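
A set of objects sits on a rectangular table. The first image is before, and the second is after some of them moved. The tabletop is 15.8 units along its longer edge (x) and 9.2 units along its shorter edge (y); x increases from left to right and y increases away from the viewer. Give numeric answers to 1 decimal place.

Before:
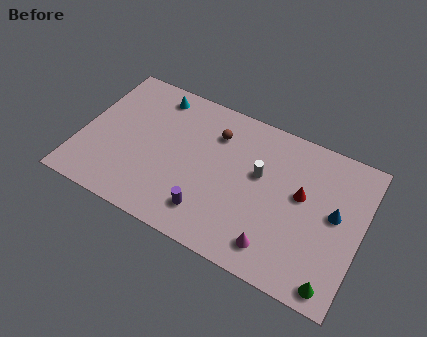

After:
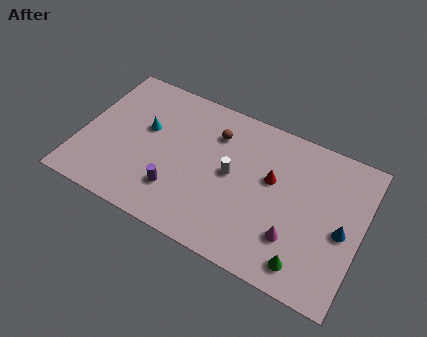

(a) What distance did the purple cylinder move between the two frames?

2.0

The purple cylinder moved from about (7.6, 1.9) to (5.7, 2.4), a distance of √(1.9² + 0.5²) ≈ 2.0.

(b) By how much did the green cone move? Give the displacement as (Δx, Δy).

(-1.6, 0.4)

The green cone started near (14.7, 1.0) and ended near (13.1, 1.4).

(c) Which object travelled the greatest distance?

the cyan cone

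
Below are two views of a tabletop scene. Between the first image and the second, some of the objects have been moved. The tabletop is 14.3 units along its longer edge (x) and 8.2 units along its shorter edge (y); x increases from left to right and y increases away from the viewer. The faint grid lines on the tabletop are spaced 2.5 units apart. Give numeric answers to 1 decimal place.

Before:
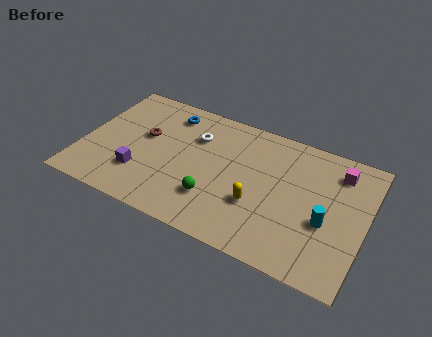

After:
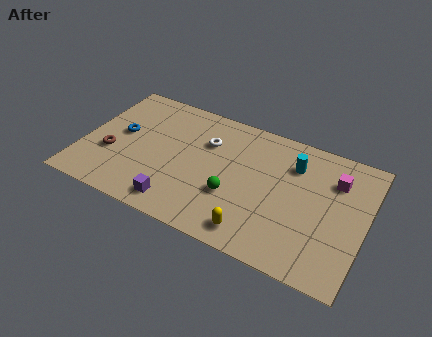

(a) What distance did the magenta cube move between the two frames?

0.6

The magenta cube moved from about (12.7, 6.6) to (12.6, 6.0), a distance of √(0.1² + 0.6²) ≈ 0.6.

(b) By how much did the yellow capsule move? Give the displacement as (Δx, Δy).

(0.1, -1.7)

From the two frames, the yellow capsule sits at roughly (9.0, 2.9) before and (9.1, 1.2) after.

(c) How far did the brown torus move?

2.3

The brown torus was near (3.0, 4.8) before and (1.5, 3.0) after, so it travelled √(1.5² + 1.8²) ≈ 2.3 units.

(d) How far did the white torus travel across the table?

0.6

The white torus was near (5.5, 5.8) before and (6.1, 5.7) after, so it travelled √(0.6² + 0.1²) ≈ 0.6 units.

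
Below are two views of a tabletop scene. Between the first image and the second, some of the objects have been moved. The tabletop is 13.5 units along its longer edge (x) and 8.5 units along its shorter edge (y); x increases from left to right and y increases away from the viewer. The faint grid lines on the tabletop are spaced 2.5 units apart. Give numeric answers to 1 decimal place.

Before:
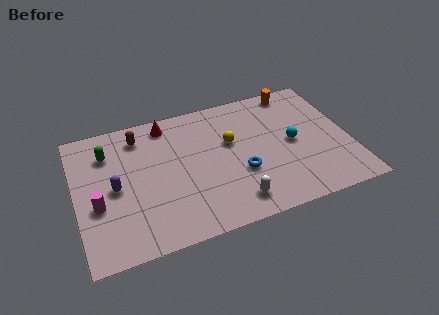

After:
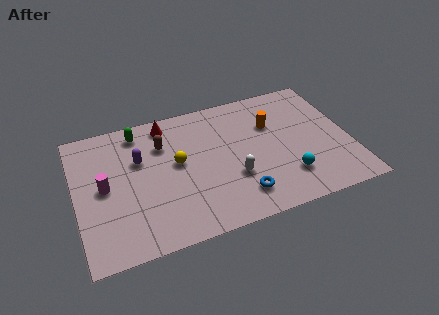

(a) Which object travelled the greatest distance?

the yellow sphere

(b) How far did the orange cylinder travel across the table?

2.4

From (11.2, 7.6) to (9.8, 5.7), the orange cylinder covered √(1.4² + 1.9²) ≈ 2.4 units.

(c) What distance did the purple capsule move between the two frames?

1.9

The purple capsule moved from about (1.9, 4.1) to (3.2, 5.5), a distance of √(1.3² + 1.4²) ≈ 1.9.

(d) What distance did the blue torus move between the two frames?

1.4

From (8.0, 3.1) to (7.8, 1.7), the blue torus covered √(0.2² + 1.4²) ≈ 1.4 units.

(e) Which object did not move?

the red cone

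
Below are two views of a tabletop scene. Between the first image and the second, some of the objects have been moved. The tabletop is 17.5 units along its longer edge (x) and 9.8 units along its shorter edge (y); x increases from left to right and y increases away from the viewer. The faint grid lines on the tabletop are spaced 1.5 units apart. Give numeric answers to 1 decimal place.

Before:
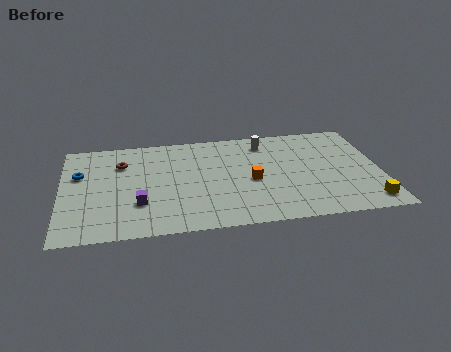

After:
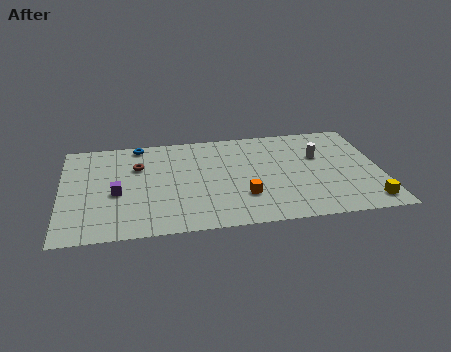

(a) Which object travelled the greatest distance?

the blue torus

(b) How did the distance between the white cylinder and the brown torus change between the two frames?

+1.9

Before: roughly 8.1 units apart; after: 10.0. That's 1.9 units further apart.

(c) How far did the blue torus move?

4.2

The blue torus moved from about (1.0, 6.3) to (4.3, 8.9), a distance of √(3.3² + 2.6²) ≈ 4.2.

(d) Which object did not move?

the yellow cube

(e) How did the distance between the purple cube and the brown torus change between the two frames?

-1.4

The distance was about 4.2 in the first image and 2.8 in the second, so they moved 1.4 units closer together.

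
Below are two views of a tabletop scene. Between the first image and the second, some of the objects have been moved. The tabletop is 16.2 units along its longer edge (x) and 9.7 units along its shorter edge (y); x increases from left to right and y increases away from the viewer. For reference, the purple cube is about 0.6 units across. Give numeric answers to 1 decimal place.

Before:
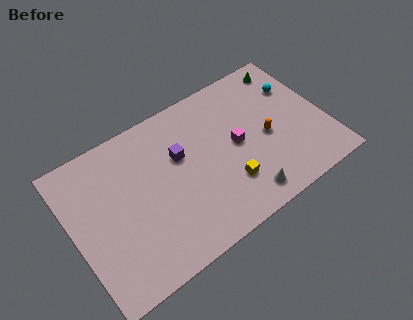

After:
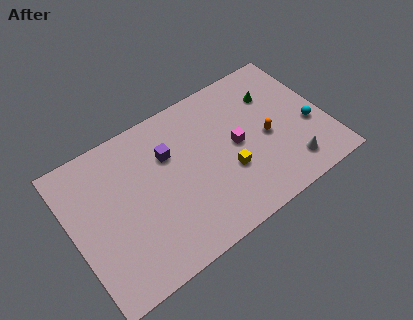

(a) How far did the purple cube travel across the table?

0.8

The purple cube moved from about (7.0, 6.1) to (6.4, 6.6), a distance of √(0.6² + 0.5²) ≈ 0.8.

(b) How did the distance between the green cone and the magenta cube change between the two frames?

-1.9

They were about 5.4 units apart before and 3.5 after — 1.9 units closer together.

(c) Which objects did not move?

the orange capsule and the magenta cube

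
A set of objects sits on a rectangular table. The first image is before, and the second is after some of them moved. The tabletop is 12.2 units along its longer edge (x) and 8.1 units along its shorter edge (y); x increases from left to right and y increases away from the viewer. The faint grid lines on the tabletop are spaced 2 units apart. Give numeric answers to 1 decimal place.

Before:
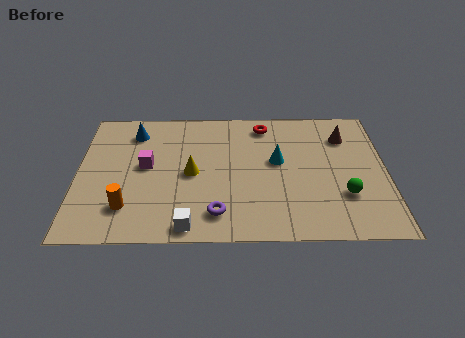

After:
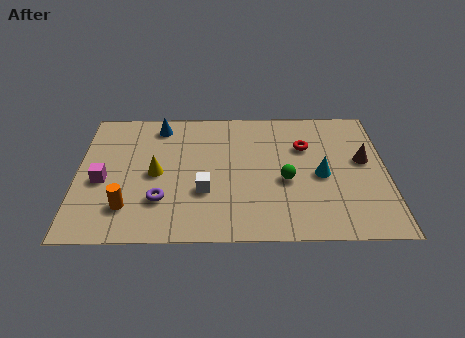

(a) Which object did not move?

the orange cylinder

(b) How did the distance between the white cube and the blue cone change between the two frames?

-1.6

Before: roughly 6.1 units apart; after: 4.5. That's 1.6 units closer together.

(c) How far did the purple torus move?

2.3

The purple torus moved from about (5.5, 1.5) to (3.3, 2.3), a distance of √(2.2² + 0.8²) ≈ 2.3.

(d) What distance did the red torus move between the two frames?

2.1

From (7.4, 6.9) to (9.0, 5.5), the red torus covered √(1.6² + 1.4²) ≈ 2.1 units.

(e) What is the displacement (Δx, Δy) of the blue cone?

(1.0, 0.4)

The blue cone was at about (2.2, 6.5) and moved to about (3.2, 6.9).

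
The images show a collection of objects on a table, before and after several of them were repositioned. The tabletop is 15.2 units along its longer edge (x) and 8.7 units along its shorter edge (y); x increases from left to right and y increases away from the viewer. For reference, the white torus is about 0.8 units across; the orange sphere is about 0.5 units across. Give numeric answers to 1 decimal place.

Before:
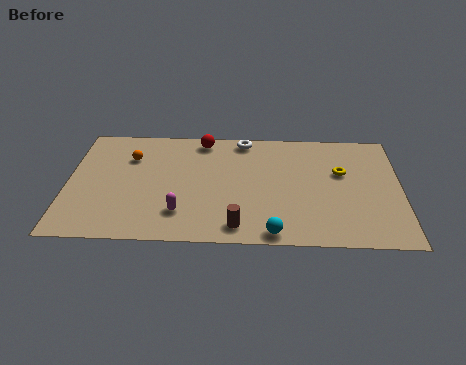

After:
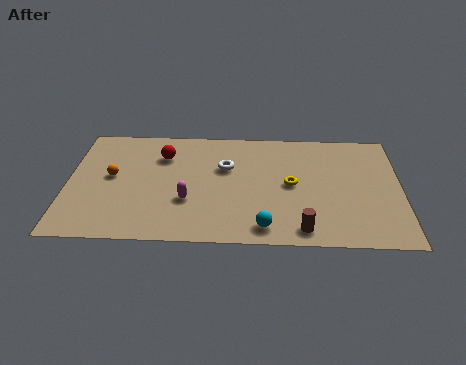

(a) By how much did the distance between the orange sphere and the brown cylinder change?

+2.3

They were about 7.1 units apart before and 9.4 after — 2.3 units further apart.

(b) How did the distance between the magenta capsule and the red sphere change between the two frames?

-2.1

They were about 5.7 units apart before and 3.6 after — 2.1 units closer together.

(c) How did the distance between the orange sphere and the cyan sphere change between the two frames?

-0.7

They were about 8.5 units apart before and 7.8 after — 0.7 units closer together.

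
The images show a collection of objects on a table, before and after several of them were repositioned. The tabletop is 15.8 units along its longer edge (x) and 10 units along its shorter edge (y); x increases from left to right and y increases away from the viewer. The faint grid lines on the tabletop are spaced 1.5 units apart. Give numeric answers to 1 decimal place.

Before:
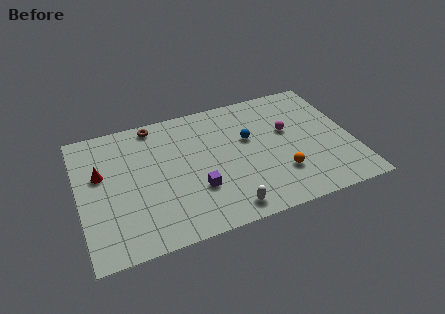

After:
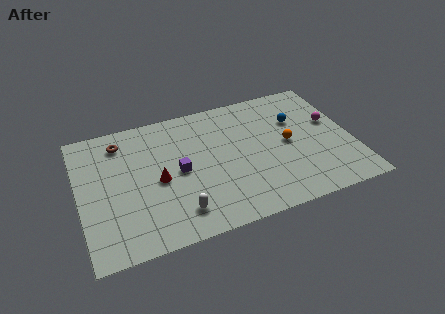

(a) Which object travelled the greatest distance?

the red cone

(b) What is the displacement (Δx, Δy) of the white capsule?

(-2.7, 0.7)

The white capsule started near (8.1, 1.2) and ended near (5.4, 1.9).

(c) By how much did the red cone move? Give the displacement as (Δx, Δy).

(3.2, -1.5)

From the two frames, the red cone sits at roughly (1.3, 6.1) before and (4.5, 4.6) after.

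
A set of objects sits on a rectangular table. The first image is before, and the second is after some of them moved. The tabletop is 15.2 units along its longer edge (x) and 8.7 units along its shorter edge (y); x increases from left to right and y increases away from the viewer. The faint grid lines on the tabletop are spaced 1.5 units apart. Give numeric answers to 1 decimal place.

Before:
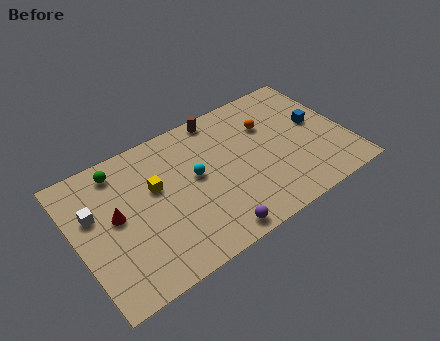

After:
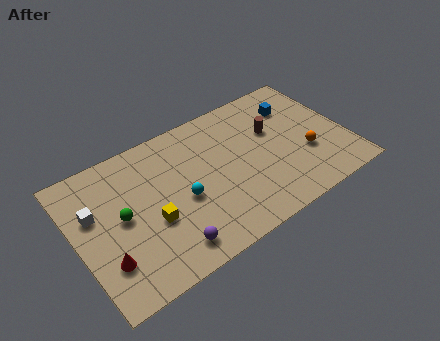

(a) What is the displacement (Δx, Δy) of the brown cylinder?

(2.7, -2.4)

The brown cylinder started near (8.6, 7.9) and ended near (11.3, 5.5).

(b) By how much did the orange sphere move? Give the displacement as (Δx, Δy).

(1.7, -2.9)

From the two frames, the orange sphere sits at roughly (11.1, 6.0) before and (12.8, 3.1) after.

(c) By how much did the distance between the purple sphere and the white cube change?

-2.1

Before: roughly 7.5 units apart; after: 5.4. That's 2.1 units closer together.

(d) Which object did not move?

the white cube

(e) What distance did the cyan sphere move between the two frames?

1.3

The cyan sphere was near (6.7, 4.8) before and (5.8, 3.8) after, so it travelled √(0.9² + 1.0²) ≈ 1.3 units.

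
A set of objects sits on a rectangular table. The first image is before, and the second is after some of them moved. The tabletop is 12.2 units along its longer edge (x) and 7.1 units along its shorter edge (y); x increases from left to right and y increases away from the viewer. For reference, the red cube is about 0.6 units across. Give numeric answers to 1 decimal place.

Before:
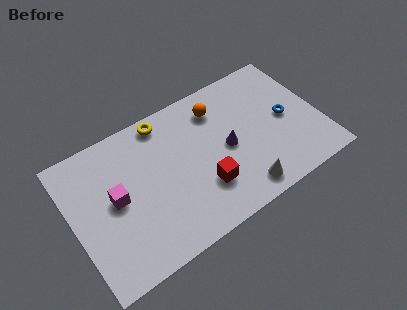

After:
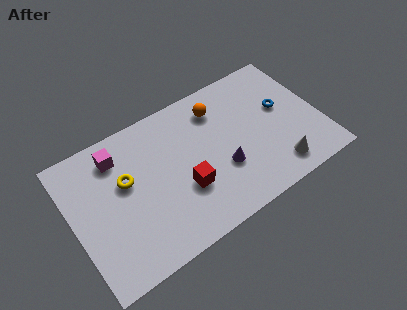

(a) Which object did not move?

the orange sphere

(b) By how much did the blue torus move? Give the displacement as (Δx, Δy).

(-0.1, 0.6)

The blue torus started near (10.6, 3.5) and ended near (10.5, 4.1).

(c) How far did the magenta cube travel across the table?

2.0

From (2.1, 3.7) to (2.5, 5.7), the magenta cube covered √(0.4² + 2.0²) ≈ 2.0 units.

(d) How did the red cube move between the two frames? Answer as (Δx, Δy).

(-0.9, 0.4)

The red cube was at about (6.2, 2.1) and moved to about (5.3, 2.5).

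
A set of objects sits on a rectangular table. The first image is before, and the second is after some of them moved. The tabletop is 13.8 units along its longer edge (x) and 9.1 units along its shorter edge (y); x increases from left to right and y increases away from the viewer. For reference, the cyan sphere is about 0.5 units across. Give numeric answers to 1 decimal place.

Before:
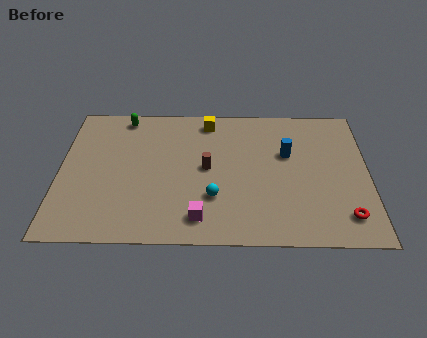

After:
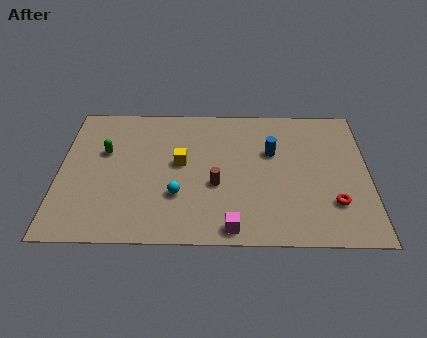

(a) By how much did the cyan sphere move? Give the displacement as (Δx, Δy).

(-1.6, 0.1)

From the two frames, the cyan sphere sits at roughly (6.9, 2.8) before and (5.3, 2.9) after.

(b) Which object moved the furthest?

the yellow cube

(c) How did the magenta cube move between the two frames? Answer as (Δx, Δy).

(1.4, -0.6)

The magenta cube started near (6.3, 1.5) and ended near (7.7, 0.9).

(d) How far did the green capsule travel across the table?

2.5

The green capsule was near (2.8, 8.1) before and (2.0, 5.7) after, so it travelled √(0.8² + 2.4²) ≈ 2.5 units.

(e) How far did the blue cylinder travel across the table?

0.7

The blue cylinder was near (10.2, 5.7) before and (9.5, 5.8) after, so it travelled √(0.7² + 0.1²) ≈ 0.7 units.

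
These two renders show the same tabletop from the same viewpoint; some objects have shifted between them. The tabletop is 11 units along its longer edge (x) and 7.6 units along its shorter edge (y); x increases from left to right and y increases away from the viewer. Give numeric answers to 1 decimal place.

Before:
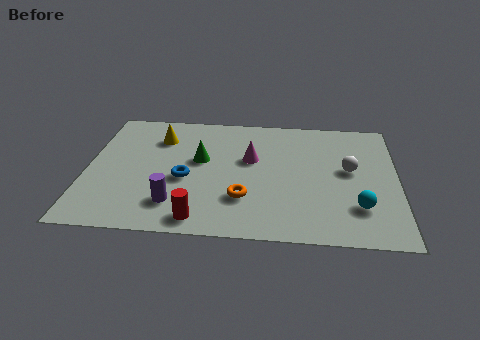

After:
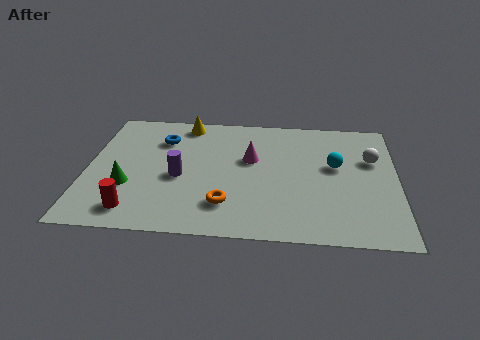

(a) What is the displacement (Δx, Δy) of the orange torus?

(-0.6, -0.4)

The orange torus was at about (5.6, 2.2) and moved to about (5.0, 1.8).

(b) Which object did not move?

the magenta cone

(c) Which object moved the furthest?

the green cone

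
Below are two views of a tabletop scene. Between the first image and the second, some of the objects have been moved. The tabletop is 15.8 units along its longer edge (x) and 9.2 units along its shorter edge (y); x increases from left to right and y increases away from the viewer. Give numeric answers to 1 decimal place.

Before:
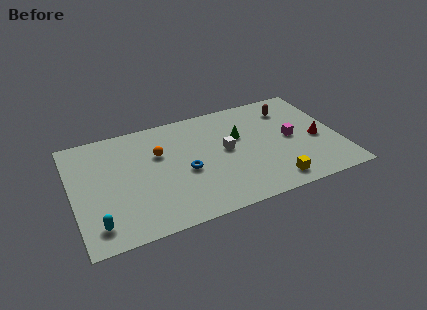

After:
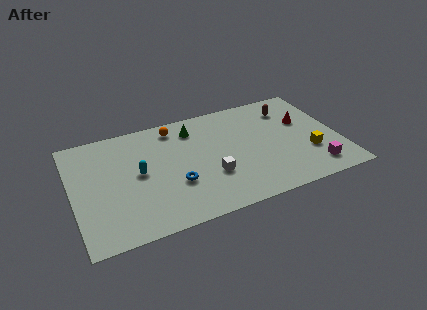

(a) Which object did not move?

the brown capsule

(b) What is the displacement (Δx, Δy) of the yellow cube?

(2.4, 1.7)

The yellow cube was at about (11.5, 1.3) and moved to about (13.9, 3.0).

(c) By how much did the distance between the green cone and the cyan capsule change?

-5.4

They were about 9.8 units apart before and 4.4 after — 5.4 units closer together.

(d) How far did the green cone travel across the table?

3.1

The green cone moved from about (10.0, 5.8) to (7.4, 7.4), a distance of √(2.6² + 1.6²) ≈ 3.1.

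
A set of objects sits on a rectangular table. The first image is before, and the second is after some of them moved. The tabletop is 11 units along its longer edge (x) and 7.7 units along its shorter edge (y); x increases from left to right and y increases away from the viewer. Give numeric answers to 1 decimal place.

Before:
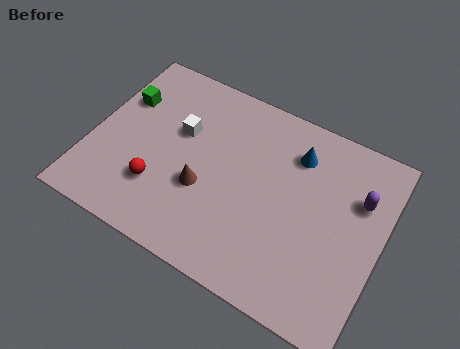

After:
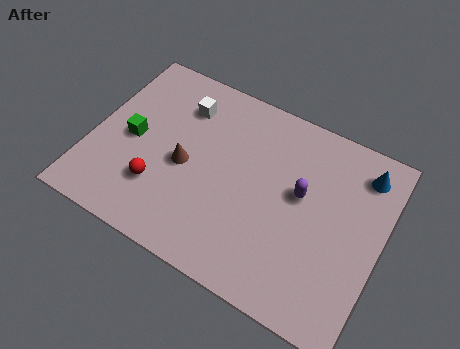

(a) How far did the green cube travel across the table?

1.6

From (0.9, 5.2) to (1.5, 3.7), the green cube covered √(0.6² + 1.5²) ≈ 1.6 units.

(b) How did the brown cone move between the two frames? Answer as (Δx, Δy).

(-0.8, 0.6)

The brown cone started near (4.4, 2.9) and ended near (3.6, 3.5).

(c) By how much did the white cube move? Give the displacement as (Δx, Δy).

(-0.1, 1.1)

The white cube was at about (3.2, 4.8) and moved to about (3.1, 5.9).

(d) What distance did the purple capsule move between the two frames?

2.2

The purple capsule was near (10.0, 5.2) before and (7.9, 4.4) after, so it travelled √(2.1² + 0.8²) ≈ 2.2 units.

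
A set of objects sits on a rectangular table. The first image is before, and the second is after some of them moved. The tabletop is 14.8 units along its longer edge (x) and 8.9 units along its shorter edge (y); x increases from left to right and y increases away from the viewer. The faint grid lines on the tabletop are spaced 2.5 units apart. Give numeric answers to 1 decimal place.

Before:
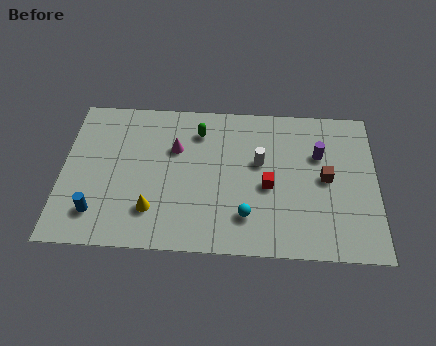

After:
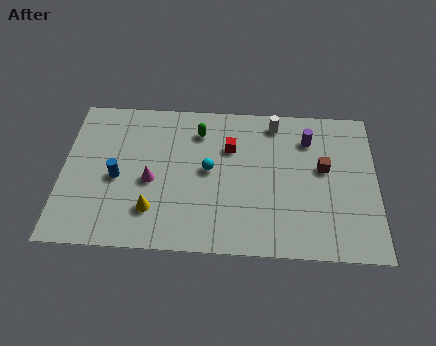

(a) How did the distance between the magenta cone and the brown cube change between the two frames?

+1.0

The distance was about 7.2 in the first image and 8.2 in the second, so they moved 1.0 units further apart.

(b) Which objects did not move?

the yellow cone and the green capsule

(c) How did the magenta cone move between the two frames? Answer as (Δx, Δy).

(-1.1, -2.0)

The magenta cone was at about (5.3, 5.9) and moved to about (4.2, 3.9).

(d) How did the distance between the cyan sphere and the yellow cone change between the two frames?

-0.8

The distance was about 4.4 in the first image and 3.6 in the second, so they moved 0.8 units closer together.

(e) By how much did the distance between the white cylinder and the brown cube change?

+0.3

Before: roughly 3.2 units apart; after: 3.5. That's 0.3 units further apart.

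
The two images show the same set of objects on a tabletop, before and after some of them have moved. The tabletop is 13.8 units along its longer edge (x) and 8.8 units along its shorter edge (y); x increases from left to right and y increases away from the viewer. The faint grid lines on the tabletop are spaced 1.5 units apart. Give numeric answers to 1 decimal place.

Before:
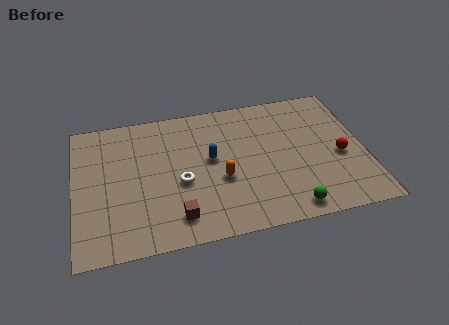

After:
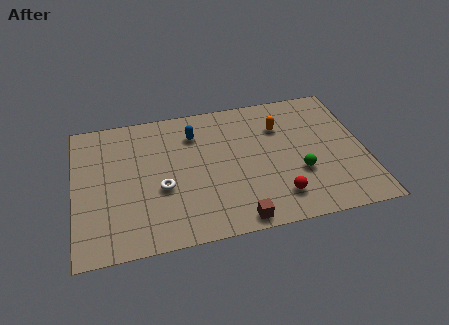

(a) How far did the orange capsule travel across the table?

4.1

From (6.9, 3.5) to (9.9, 6.3), the orange capsule covered √(3.0² + 2.8²) ≈ 4.1 units.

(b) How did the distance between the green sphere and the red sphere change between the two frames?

-2.1

The distance was about 3.8 in the first image and 1.7 in the second, so they moved 2.1 units closer together.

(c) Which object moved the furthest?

the orange capsule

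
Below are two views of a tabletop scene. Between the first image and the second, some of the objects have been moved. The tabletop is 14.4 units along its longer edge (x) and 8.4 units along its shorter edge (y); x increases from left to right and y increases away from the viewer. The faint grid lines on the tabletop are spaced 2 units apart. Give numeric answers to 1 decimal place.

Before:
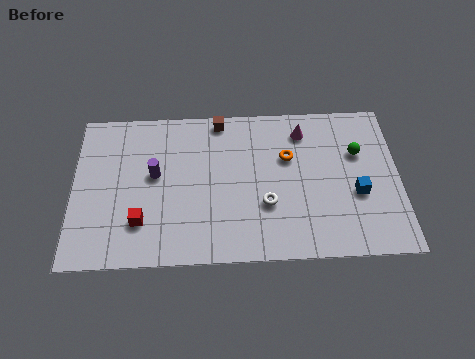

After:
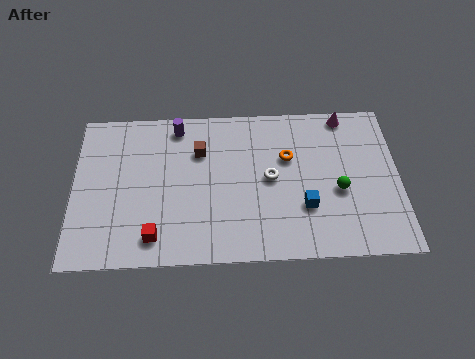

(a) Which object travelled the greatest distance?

the purple cylinder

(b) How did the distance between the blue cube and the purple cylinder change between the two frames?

-1.8

Before: roughly 9.0 units apart; after: 7.2. That's 1.8 units closer together.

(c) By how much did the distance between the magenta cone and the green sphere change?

+1.4

They were about 2.7 units apart before and 4.1 after — 1.4 units further apart.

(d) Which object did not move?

the orange torus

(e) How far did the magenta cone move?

2.1

The magenta cone was near (10.2, 6.8) before and (12.1, 7.6) after, so it travelled √(1.9² + 0.8²) ≈ 2.1 units.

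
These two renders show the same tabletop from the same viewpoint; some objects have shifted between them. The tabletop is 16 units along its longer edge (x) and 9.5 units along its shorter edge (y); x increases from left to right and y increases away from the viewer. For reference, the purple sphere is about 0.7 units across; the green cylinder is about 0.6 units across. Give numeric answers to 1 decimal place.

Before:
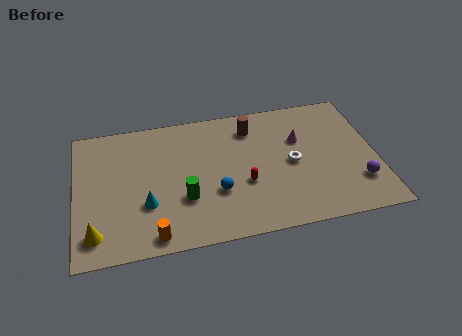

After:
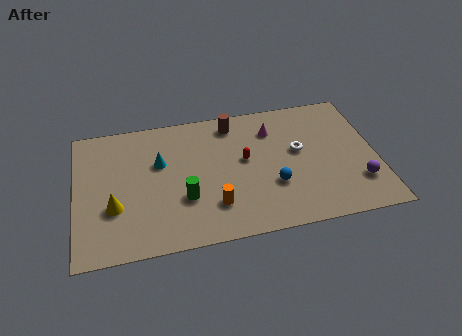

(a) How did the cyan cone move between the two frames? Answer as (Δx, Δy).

(0.8, 2.8)

From the two frames, the cyan cone sits at roughly (3.7, 3.2) before and (4.5, 6.0) after.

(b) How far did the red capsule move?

1.7

From (8.9, 3.6) to (9.0, 5.3), the red capsule covered √(0.1² + 1.7²) ≈ 1.7 units.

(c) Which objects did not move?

the green cylinder and the purple sphere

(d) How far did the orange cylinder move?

3.5

The orange cylinder moved from about (4.0, 1.0) to (7.2, 2.4), a distance of √(3.2² + 1.4²) ≈ 3.5.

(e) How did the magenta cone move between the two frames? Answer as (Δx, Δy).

(-1.4, 1.0)

From the two frames, the magenta cone sits at roughly (12.0, 6.2) before and (10.6, 7.2) after.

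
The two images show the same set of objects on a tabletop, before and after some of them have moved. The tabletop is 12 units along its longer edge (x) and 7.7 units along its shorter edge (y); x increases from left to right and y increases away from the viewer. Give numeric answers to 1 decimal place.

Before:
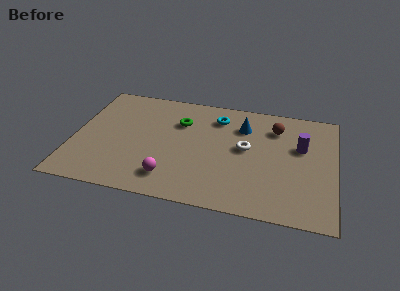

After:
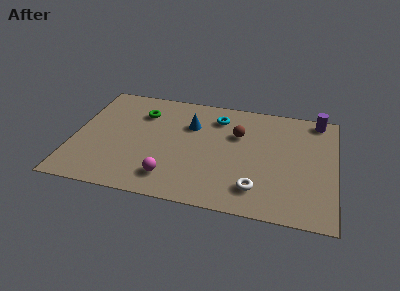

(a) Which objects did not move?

the cyan torus and the magenta sphere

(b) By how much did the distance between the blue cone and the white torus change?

+3.4

The distance was about 1.5 in the first image and 4.9 in the second, so they moved 3.4 units further apart.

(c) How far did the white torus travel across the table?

2.7

From (7.9, 4.2) to (8.5, 1.6), the white torus covered √(0.6² + 2.6²) ≈ 2.7 units.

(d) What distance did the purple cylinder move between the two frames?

2.2

From (10.4, 4.8) to (11.1, 6.9), the purple cylinder covered √(0.7² + 2.1²) ≈ 2.2 units.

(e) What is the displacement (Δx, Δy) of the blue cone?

(-2.4, -0.4)

The blue cone was at about (7.7, 5.7) and moved to about (5.3, 5.3).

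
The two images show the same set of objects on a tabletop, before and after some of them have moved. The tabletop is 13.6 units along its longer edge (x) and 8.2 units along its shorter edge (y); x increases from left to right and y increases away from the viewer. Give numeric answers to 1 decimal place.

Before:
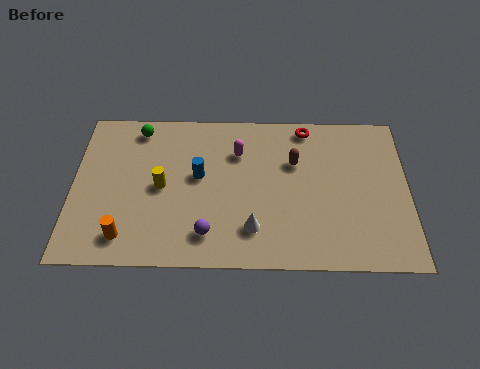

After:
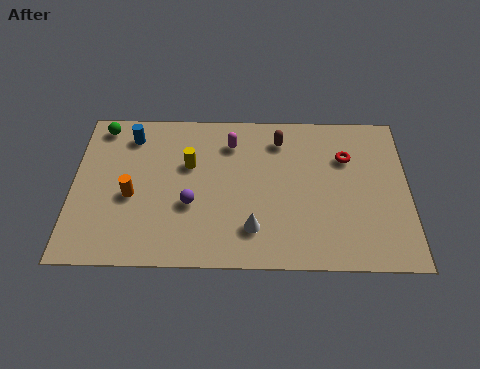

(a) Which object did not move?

the white cone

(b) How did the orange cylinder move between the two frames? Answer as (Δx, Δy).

(0.2, 2.1)

The orange cylinder started near (2.2, 1.4) and ended near (2.4, 3.5).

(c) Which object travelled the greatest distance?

the blue cylinder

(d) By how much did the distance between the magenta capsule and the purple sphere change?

-0.8

The distance was about 4.5 in the first image and 3.7 in the second, so they moved 0.8 units closer together.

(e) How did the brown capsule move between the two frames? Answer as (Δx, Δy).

(-0.6, 1.2)

From the two frames, the brown capsule sits at roughly (9.0, 5.4) before and (8.4, 6.6) after.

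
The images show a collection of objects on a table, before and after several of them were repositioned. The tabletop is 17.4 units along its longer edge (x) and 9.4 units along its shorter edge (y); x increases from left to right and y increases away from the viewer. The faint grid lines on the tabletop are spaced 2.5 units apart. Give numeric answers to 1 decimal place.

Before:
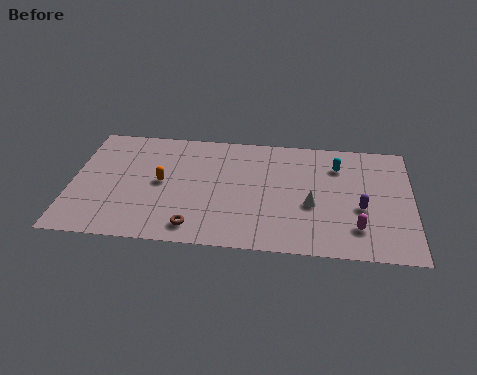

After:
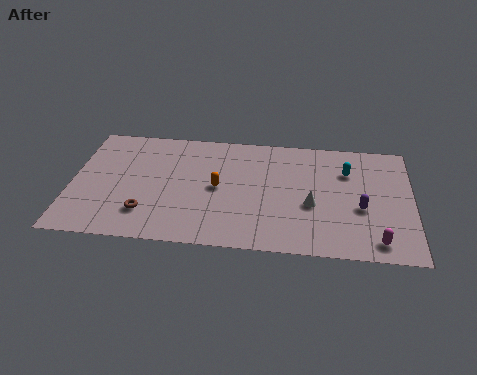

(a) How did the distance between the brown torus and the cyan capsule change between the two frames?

+1.9

The distance was about 9.2 in the first image and 11.1 in the second, so they moved 1.9 units further apart.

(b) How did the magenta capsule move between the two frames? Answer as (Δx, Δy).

(1.0, -0.9)

The magenta capsule was at about (14.6, 2.2) and moved to about (15.6, 1.3).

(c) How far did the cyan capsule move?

0.6

The cyan capsule moved from about (13.6, 7.1) to (14.1, 6.7), a distance of √(0.5² + 0.4²) ≈ 0.6.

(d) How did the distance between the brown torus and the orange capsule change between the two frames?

+0.5

Before: roughly 3.8 units apart; after: 4.3. That's 0.5 units further apart.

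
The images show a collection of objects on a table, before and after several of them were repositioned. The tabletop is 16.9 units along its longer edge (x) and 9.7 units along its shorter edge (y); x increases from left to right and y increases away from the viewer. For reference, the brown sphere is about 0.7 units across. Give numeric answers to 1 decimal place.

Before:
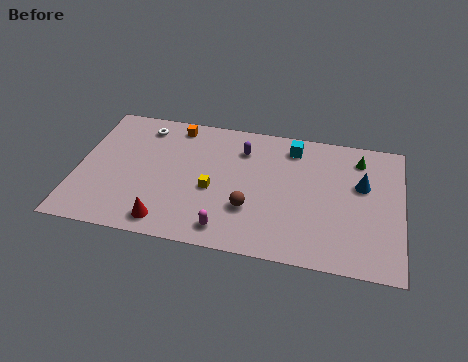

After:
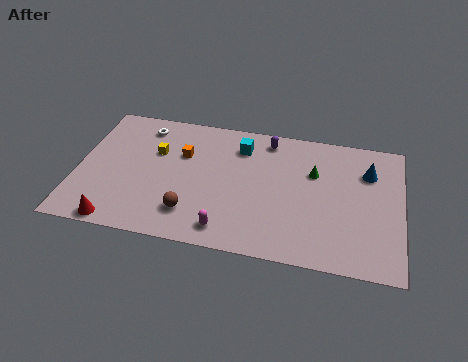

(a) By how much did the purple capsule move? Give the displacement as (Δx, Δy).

(1.3, 1.0)

The purple capsule started near (8.5, 7.4) and ended near (9.8, 8.4).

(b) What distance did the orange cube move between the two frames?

2.2

The orange cube was near (4.9, 8.5) before and (5.4, 6.4) after, so it travelled √(0.5² + 2.1²) ≈ 2.2 units.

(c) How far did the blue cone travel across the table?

1.0

The blue cone was near (14.8, 6.0) before and (15.1, 7.0) after, so it travelled √(0.3² + 1.0²) ≈ 1.0 units.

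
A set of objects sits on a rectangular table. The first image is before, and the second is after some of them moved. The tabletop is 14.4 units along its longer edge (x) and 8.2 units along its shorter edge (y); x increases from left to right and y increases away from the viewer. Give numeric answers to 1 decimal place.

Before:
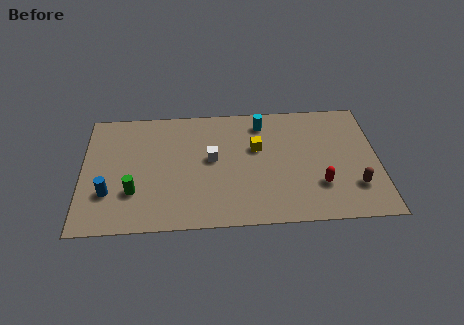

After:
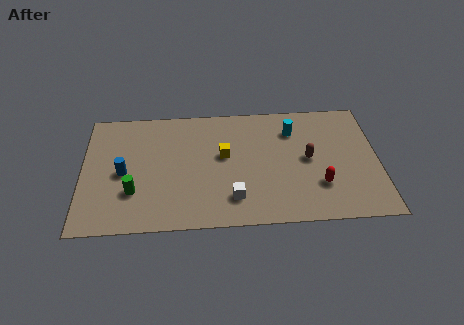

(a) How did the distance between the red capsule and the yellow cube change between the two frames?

+1.1

Before: roughly 4.0 units apart; after: 5.1. That's 1.1 units further apart.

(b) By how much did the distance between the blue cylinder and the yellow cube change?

-2.7

They were about 7.7 units apart before and 5.0 after — 2.7 units closer together.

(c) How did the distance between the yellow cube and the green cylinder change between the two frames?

-1.6

The distance was about 6.5 in the first image and 4.9 in the second, so they moved 1.6 units closer together.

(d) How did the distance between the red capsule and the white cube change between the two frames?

-1.4

They were about 5.6 units apart before and 4.2 after — 1.4 units closer together.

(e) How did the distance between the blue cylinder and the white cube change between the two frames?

+0.3

The distance was about 5.4 in the first image and 5.7 in the second, so they moved 0.3 units further apart.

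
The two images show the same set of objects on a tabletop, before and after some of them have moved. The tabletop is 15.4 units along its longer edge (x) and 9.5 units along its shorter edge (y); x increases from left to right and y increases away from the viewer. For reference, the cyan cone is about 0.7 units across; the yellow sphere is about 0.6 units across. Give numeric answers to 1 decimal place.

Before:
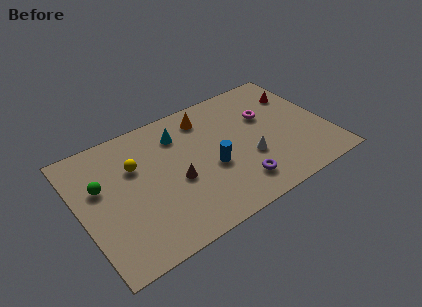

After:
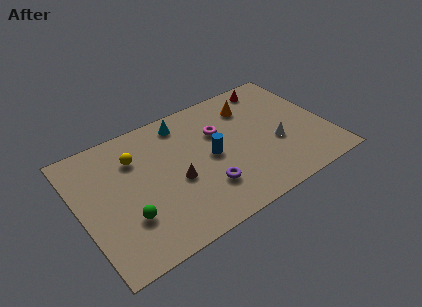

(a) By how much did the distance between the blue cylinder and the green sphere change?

-1.1

The distance was about 6.9 in the first image and 5.8 in the second, so they moved 1.1 units closer together.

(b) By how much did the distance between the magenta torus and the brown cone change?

-2.6

They were about 6.5 units apart before and 3.9 after — 2.6 units closer together.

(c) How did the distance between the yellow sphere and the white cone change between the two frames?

+1.7

They were about 7.3 units apart before and 9.0 after — 1.7 units further apart.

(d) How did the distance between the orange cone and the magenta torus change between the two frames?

-1.6

Before: roughly 4.0 units apart; after: 2.4. That's 1.6 units closer together.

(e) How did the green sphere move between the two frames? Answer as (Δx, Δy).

(1.2, -3.0)

From the two frames, the green sphere sits at roughly (1.4, 5.9) before and (2.6, 2.9) after.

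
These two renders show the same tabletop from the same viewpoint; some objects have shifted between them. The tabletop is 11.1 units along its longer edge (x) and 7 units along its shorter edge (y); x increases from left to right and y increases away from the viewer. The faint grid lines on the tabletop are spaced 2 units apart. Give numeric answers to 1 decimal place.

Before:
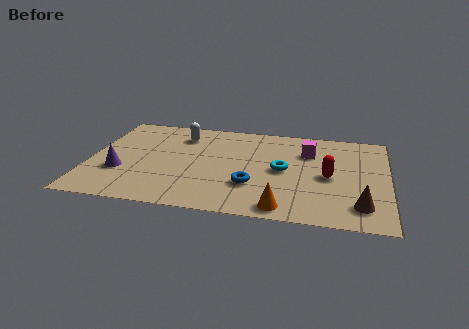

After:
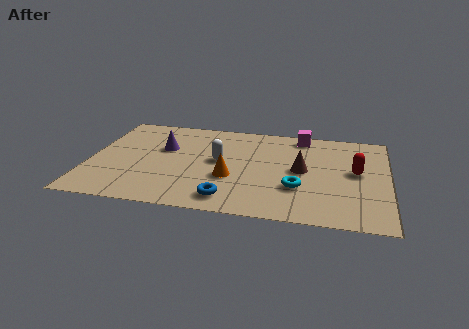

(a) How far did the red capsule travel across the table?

1.1

The red capsule moved from about (8.9, 3.3) to (9.9, 3.8), a distance of √(1.0² + 0.5²) ≈ 1.1.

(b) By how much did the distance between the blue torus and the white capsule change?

-1.6

The distance was about 4.3 in the first image and 2.7 in the second, so they moved 1.6 units closer together.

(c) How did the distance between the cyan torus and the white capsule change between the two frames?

-1.0

Before: roughly 4.4 units apart; after: 3.4. That's 1.0 units closer together.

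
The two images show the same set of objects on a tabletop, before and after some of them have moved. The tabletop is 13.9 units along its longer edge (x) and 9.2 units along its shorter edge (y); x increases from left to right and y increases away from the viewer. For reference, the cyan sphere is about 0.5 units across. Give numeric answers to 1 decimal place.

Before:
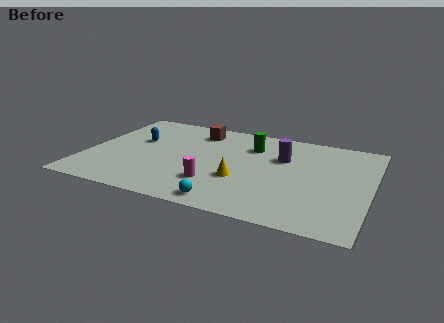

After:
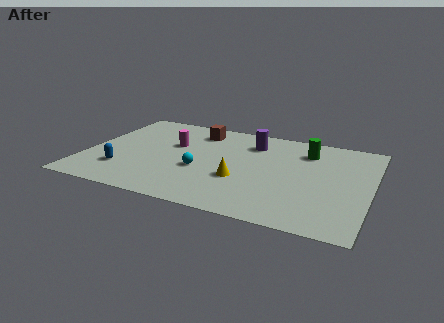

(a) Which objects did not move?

the yellow cone and the brown cube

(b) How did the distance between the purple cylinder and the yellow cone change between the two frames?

+0.5

They were about 3.3 units apart before and 3.8 after — 0.5 units further apart.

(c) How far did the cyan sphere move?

3.1

From (7.3, 1.0) to (5.7, 3.6), the cyan sphere covered √(1.6² + 2.6²) ≈ 3.1 units.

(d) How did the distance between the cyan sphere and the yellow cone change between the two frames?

-0.3

They were about 2.3 units apart before and 2.0 after — 0.3 units closer together.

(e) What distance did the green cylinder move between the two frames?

2.7

The green cylinder was near (7.9, 6.8) before and (10.6, 7.1) after, so it travelled √(2.7² + 0.3²) ≈ 2.7 units.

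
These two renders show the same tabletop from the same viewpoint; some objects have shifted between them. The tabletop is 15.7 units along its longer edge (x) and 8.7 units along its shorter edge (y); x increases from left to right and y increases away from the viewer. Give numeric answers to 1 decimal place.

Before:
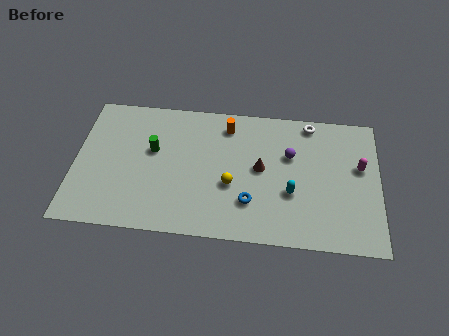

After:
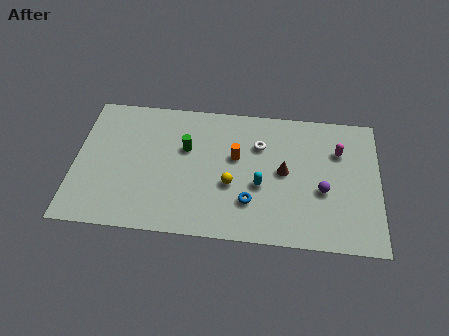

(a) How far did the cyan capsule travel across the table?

1.6

From (11.2, 3.2) to (9.6, 3.5), the cyan capsule covered √(1.6² + 0.3²) ≈ 1.6 units.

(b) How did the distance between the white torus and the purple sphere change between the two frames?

+1.8

Before: roughly 2.4 units apart; after: 4.2. That's 1.8 units further apart.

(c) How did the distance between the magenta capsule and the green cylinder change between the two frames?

-2.8

Before: roughly 10.7 units apart; after: 7.9. That's 2.8 units closer together.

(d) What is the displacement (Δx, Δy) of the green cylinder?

(1.7, 0.3)

From the two frames, the green cylinder sits at roughly (4.0, 5.2) before and (5.7, 5.5) after.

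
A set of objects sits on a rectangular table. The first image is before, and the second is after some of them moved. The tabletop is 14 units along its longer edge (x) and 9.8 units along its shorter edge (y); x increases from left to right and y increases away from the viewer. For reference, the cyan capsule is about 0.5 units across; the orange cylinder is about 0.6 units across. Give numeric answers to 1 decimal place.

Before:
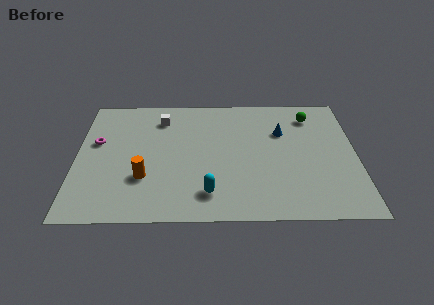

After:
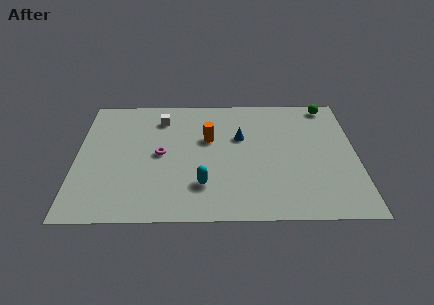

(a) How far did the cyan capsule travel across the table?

0.7

The cyan capsule moved from about (6.6, 1.9) to (6.3, 2.5), a distance of √(0.3² + 0.6²) ≈ 0.7.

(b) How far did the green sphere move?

1.3

The green sphere moved from about (11.8, 7.9) to (12.7, 8.8), a distance of √(0.9² + 0.9²) ≈ 1.3.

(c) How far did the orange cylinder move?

4.4

The orange cylinder moved from about (3.4, 3.1) to (6.6, 6.1), a distance of √(3.2² + 3.0²) ≈ 4.4.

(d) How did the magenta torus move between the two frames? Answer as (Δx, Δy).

(3.2, -1.0)

From the two frames, the magenta torus sits at roughly (1.0, 5.9) before and (4.2, 4.9) after.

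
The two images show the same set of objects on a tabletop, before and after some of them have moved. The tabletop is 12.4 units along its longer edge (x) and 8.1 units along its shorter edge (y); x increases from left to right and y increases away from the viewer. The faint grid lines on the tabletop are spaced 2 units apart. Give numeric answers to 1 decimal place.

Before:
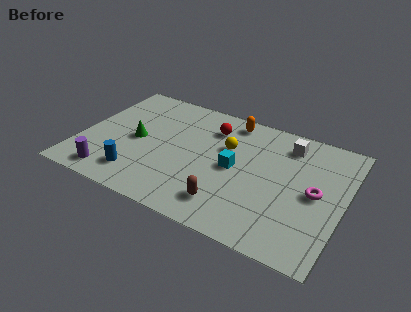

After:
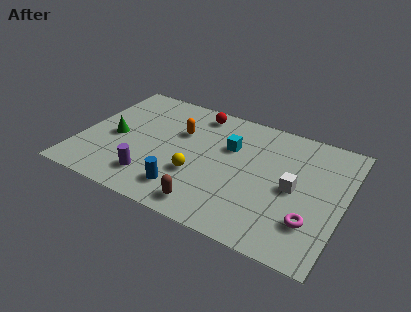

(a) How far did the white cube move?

2.8

The white cube moved from about (9.5, 6.6) to (10.1, 3.9), a distance of √(0.6² + 2.7²) ≈ 2.8.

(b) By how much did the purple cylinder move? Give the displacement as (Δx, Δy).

(1.9, 0.6)

The purple cylinder was at about (1.8, 1.1) and moved to about (3.7, 1.7).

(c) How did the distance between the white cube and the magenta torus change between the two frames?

-1.1

Before: roughly 3.1 units apart; after: 2.0. That's 1.1 units closer together.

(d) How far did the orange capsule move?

2.8

From (6.7, 7.1) to (4.5, 5.3), the orange capsule covered √(2.2² + 1.8²) ≈ 2.8 units.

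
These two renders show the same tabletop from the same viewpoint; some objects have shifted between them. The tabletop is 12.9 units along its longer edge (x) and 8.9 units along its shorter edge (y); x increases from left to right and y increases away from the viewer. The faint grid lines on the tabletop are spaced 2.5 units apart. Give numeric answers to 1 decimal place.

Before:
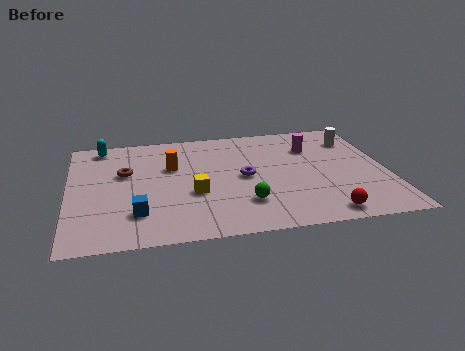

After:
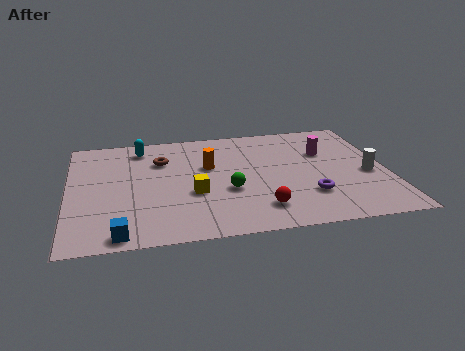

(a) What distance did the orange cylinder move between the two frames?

1.5

From (4.2, 5.7) to (5.7, 5.5), the orange cylinder covered √(1.5² + 0.2²) ≈ 1.5 units.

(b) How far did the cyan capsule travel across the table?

1.6

The cyan capsule was near (1.4, 7.9) before and (3.0, 7.5) after, so it travelled √(1.6² + 0.4²) ≈ 1.6 units.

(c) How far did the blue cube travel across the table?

1.6

From (2.7, 2.2) to (2.0, 0.8), the blue cube covered √(0.7² + 1.4²) ≈ 1.6 units.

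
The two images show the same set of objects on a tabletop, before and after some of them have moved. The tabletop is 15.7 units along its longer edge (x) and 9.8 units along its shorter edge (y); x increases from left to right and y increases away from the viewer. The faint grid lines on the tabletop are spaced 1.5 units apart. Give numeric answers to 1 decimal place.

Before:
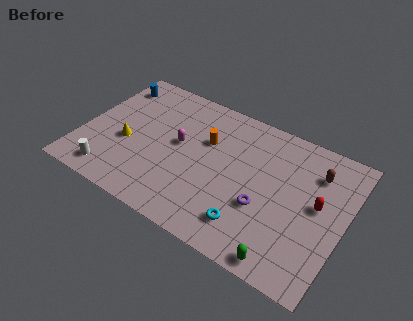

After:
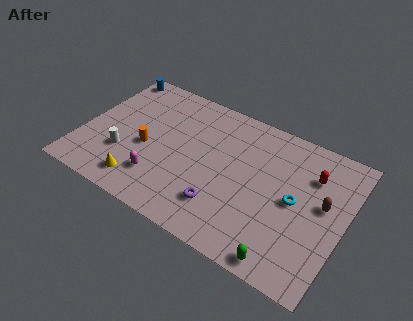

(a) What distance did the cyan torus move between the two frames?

3.7

From (10.5, 2.0) to (12.8, 4.9), the cyan torus covered √(2.3² + 2.9²) ≈ 3.7 units.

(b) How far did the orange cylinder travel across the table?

4.0

The orange cylinder was near (7.2, 6.4) before and (3.9, 4.2) after, so it travelled √(3.3² + 2.2²) ≈ 4.0 units.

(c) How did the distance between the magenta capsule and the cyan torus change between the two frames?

+2.3

Before: roughly 5.9 units apart; after: 8.2. That's 2.3 units further apart.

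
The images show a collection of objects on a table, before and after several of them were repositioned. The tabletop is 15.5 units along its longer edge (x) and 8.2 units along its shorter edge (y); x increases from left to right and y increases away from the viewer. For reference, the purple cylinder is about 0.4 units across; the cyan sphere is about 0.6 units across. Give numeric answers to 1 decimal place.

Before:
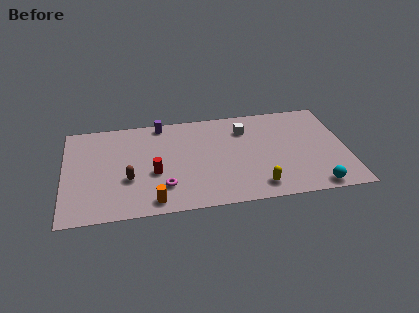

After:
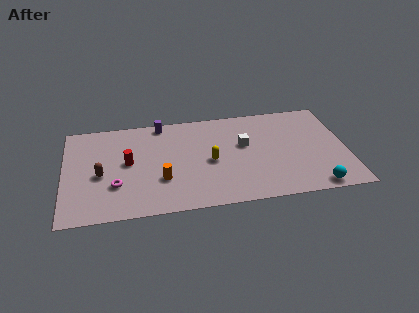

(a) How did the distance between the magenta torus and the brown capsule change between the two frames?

-0.8

The distance was about 2.1 in the first image and 1.3 in the second, so they moved 0.8 units closer together.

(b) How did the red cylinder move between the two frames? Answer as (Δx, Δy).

(-1.4, 1.1)

The red cylinder was at about (4.9, 3.3) and moved to about (3.5, 4.4).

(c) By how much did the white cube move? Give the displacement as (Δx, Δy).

(-0.1, -1.3)

The white cube was at about (10.0, 6.2) and moved to about (9.9, 4.9).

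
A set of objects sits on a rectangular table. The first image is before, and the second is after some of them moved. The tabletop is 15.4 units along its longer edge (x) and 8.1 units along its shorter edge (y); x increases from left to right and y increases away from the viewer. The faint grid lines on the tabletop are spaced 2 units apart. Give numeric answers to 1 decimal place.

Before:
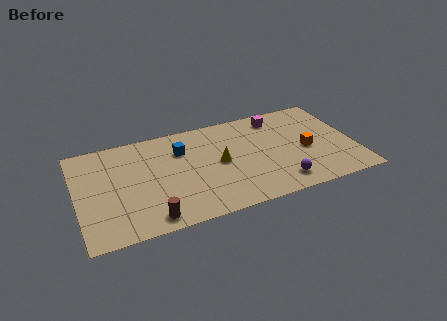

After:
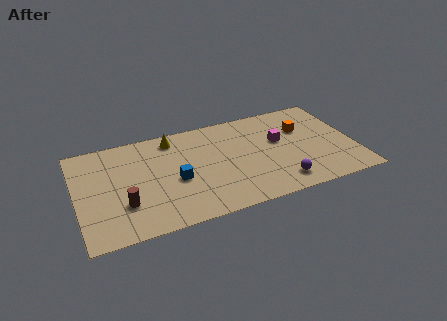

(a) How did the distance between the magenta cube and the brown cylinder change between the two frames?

-0.5

The distance was about 9.6 in the first image and 9.1 in the second, so they moved 0.5 units closer together.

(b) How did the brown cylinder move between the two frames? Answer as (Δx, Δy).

(-1.3, 1.5)

The brown cylinder started near (3.8, 1.0) and ended near (2.5, 2.5).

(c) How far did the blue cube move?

2.4

From (5.9, 5.8) to (5.4, 3.5), the blue cube covered √(0.5² + 2.3²) ≈ 2.4 units.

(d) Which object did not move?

the purple sphere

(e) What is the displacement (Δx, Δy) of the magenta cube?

(-0.1, -2.0)

The magenta cube started near (11.4, 6.8) and ended near (11.3, 4.8).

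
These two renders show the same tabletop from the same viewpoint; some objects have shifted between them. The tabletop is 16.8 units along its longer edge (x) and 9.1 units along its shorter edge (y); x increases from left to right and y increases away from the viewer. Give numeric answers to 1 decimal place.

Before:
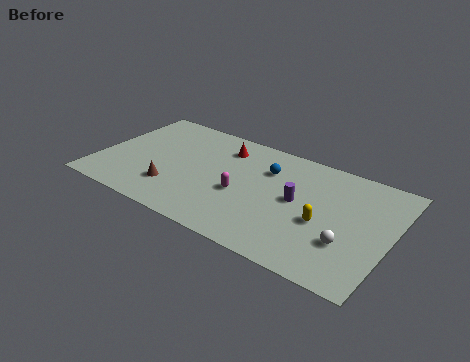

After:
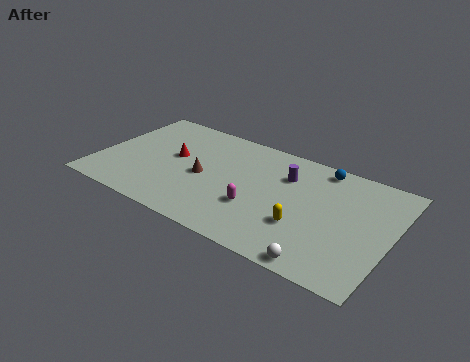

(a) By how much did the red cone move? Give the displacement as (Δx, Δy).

(-2.6, -2.1)

From the two frames, the red cone sits at roughly (6.8, 7.2) before and (4.2, 5.1) after.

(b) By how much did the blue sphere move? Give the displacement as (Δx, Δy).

(2.9, 1.6)

The blue sphere was at about (9.5, 6.5) and moved to about (12.4, 8.1).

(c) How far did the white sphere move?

2.4

The white sphere moved from about (14.6, 2.9) to (13.5, 0.8), a distance of √(1.1² + 2.1²) ≈ 2.4.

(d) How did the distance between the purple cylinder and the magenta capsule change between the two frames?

+0.3

The distance was about 3.3 in the first image and 3.6 in the second, so they moved 0.3 units further apart.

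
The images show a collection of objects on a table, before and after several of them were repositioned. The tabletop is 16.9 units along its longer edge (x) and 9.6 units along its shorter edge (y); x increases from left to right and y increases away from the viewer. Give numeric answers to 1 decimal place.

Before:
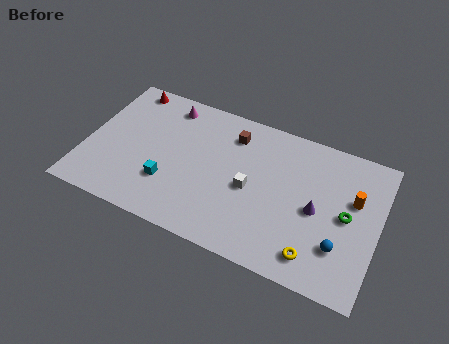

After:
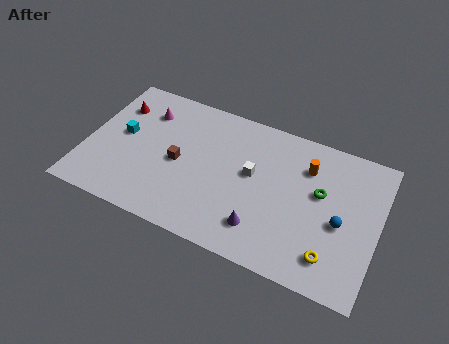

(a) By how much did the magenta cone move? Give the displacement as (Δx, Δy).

(-1.2, -0.9)

From the two frames, the magenta cone sits at roughly (4.3, 8.2) before and (3.1, 7.3) after.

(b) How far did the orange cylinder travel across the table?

3.0

The orange cylinder moved from about (15.4, 6.0) to (12.6, 7.1), a distance of √(2.8² + 1.1²) ≈ 3.0.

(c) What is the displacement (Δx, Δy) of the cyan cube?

(-3.0, 2.3)

The cyan cube started near (5.0, 2.9) and ended near (2.0, 5.2).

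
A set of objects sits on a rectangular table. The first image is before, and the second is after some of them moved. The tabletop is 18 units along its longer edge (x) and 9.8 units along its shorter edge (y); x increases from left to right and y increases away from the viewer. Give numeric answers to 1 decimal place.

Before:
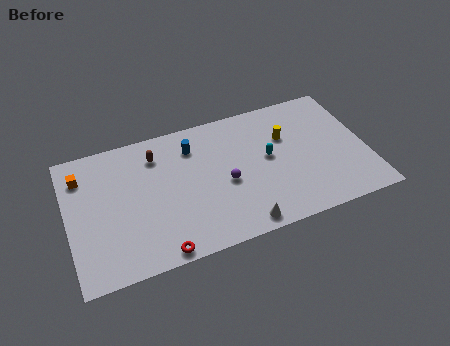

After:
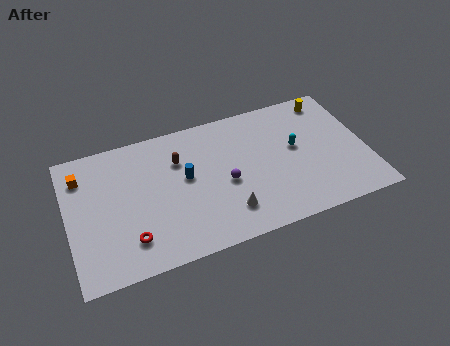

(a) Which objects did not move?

the orange cube and the purple sphere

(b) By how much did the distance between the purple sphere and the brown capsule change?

-1.5

Before: roughly 5.2 units apart; after: 3.7. That's 1.5 units closer together.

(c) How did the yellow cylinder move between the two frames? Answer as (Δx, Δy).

(2.9, 2.0)

The yellow cylinder was at about (13.3, 6.5) and moved to about (16.2, 8.5).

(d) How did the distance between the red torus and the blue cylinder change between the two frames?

-2.4

The distance was about 7.3 in the first image and 4.9 in the second, so they moved 2.4 units closer together.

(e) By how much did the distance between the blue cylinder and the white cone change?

-3.0

The distance was about 7.0 in the first image and 4.0 in the second, so they moved 3.0 units closer together.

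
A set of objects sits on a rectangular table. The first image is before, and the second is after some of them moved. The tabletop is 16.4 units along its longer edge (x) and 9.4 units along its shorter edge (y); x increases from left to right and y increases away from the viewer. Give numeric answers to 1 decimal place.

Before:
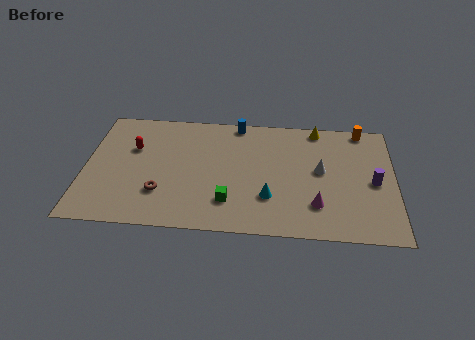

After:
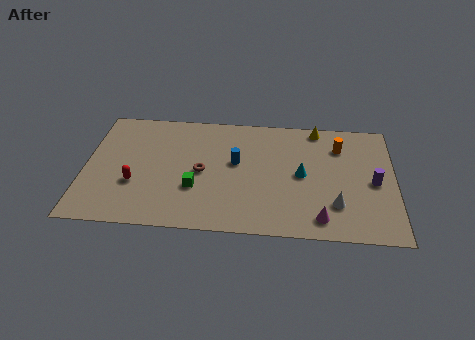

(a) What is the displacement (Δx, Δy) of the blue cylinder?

(0.0, -3.2)

The blue cylinder was at about (8.0, 8.6) and moved to about (8.0, 5.4).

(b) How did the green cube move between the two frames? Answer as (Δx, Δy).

(-1.8, 0.9)

The green cube started near (7.7, 2.3) and ended near (5.9, 3.2).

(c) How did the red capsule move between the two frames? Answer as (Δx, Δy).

(0.2, -2.8)

The red capsule started near (2.5, 6.1) and ended near (2.7, 3.3).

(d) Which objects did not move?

the yellow cone and the purple cylinder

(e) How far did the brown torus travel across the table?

2.8

The brown torus was near (4.1, 2.7) before and (6.2, 4.5) after, so it travelled √(2.1² + 1.8²) ≈ 2.8 units.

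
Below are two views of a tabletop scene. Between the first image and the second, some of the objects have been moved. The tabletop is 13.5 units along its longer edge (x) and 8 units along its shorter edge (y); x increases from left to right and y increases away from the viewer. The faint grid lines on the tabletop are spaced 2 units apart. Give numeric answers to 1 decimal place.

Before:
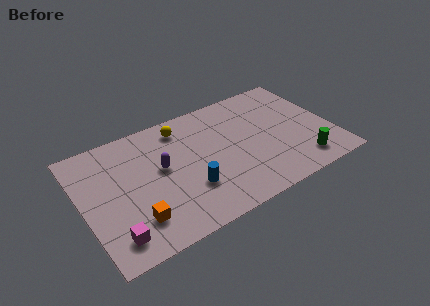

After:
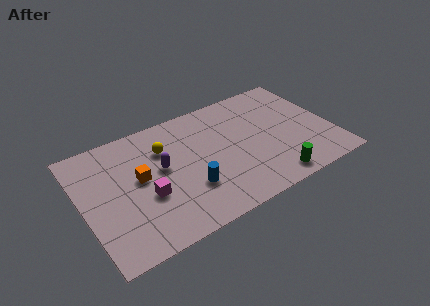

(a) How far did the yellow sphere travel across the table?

1.5

The yellow sphere moved from about (5.7, 6.7) to (4.6, 5.7), a distance of √(1.1² + 1.0²) ≈ 1.5.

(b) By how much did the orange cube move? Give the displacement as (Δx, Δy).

(0.6, 2.5)

The orange cube started near (2.5, 1.9) and ended near (3.1, 4.4).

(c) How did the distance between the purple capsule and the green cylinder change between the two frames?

-1.3

The distance was about 7.8 in the first image and 6.5 in the second, so they moved 1.3 units closer together.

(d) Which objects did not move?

the purple capsule and the blue cylinder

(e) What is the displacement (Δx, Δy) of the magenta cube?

(2.0, 1.7)

The magenta cube started near (1.3, 1.4) and ended near (3.3, 3.1).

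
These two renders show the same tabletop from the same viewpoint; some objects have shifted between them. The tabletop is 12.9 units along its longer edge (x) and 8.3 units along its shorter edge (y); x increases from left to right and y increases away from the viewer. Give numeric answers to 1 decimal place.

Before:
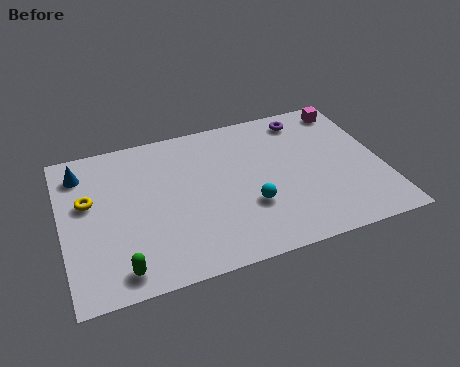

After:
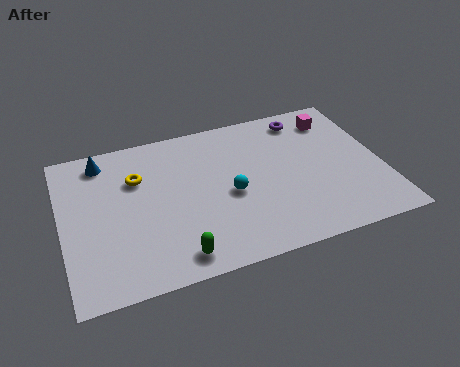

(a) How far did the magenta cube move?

0.8

From (11.9, 7.2) to (11.3, 6.7), the magenta cube covered √(0.6² + 0.5²) ≈ 0.8 units.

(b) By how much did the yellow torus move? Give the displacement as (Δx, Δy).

(2.0, 0.7)

The yellow torus started near (1.1, 5.0) and ended near (3.1, 5.7).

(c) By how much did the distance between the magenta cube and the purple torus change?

-0.5

The distance was about 1.8 in the first image and 1.3 in the second, so they moved 0.5 units closer together.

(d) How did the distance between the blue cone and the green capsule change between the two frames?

+0.8

They were about 5.7 units apart before and 6.5 after — 0.8 units further apart.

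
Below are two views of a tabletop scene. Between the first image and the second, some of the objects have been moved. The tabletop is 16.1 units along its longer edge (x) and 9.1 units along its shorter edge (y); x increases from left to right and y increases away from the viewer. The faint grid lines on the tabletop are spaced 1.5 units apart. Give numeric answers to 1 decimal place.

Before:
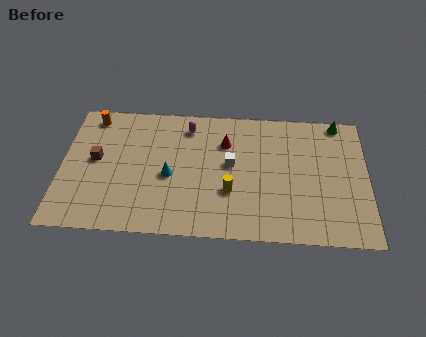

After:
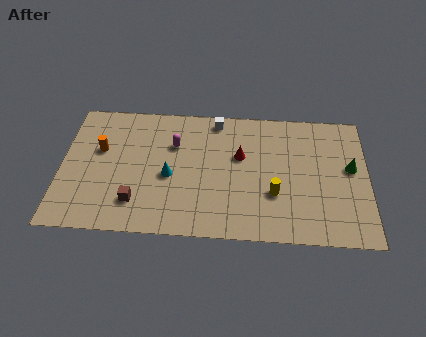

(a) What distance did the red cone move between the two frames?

1.2

From (8.6, 6.5) to (9.4, 5.6), the red cone covered √(0.8² + 0.9²) ≈ 1.2 units.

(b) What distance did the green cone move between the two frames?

3.3

The green cone moved from about (14.6, 8.3) to (15.2, 5.1), a distance of √(0.6² + 3.2²) ≈ 3.3.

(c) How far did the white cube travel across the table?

3.2

From (8.9, 5.0) to (8.1, 8.1), the white cube covered √(0.8² + 3.1²) ≈ 3.2 units.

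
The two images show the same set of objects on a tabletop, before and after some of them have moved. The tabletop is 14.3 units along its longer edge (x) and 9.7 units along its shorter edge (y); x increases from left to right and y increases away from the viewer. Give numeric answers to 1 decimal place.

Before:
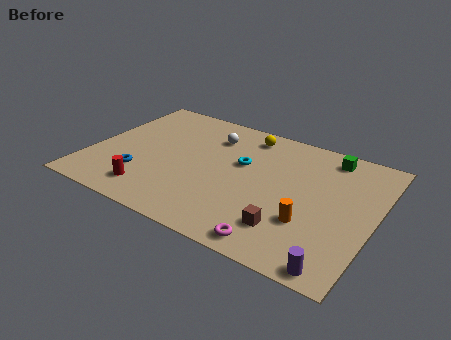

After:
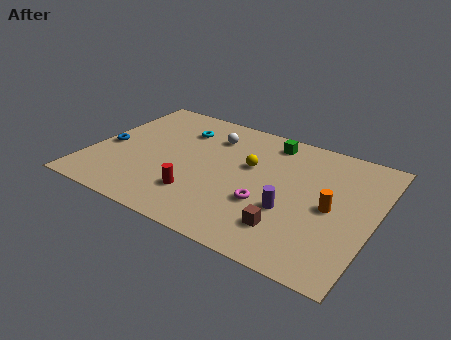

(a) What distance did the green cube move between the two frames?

3.0

The green cube moved from about (11.6, 8.4) to (8.6, 8.3), a distance of √(3.0² + 0.1²) ≈ 3.0.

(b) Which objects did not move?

the white sphere and the brown cube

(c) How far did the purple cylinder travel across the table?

3.8

From (13.0, 0.8) to (10.3, 3.5), the purple cylinder covered √(2.7² + 2.7²) ≈ 3.8 units.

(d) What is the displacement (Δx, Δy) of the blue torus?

(-2.0, 1.6)

The blue torus was at about (2.8, 2.7) and moved to about (0.8, 4.3).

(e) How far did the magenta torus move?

2.6

The magenta torus was near (10.0, 1.0) before and (9.1, 3.4) after, so it travelled √(0.9² + 2.4²) ≈ 2.6 units.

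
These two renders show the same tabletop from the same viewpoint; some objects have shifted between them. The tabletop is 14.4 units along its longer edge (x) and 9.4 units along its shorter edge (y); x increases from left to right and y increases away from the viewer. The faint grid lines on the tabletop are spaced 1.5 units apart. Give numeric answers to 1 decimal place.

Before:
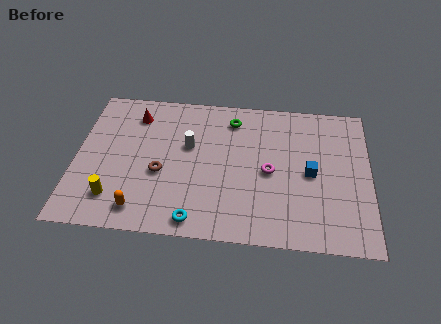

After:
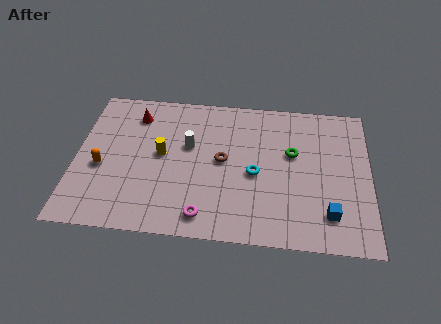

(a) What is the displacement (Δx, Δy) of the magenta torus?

(-3.1, -3.1)

The magenta torus started near (9.5, 4.4) and ended near (6.4, 1.3).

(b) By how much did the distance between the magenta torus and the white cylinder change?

+0.3

The distance was about 4.2 in the first image and 4.5 in the second, so they moved 0.3 units further apart.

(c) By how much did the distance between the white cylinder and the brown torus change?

-0.4

Before: roughly 2.3 units apart; after: 1.9. That's 0.4 units closer together.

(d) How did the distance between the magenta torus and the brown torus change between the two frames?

-1.6

Before: roughly 5.3 units apart; after: 3.7. That's 1.6 units closer together.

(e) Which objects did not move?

the red cone and the white cylinder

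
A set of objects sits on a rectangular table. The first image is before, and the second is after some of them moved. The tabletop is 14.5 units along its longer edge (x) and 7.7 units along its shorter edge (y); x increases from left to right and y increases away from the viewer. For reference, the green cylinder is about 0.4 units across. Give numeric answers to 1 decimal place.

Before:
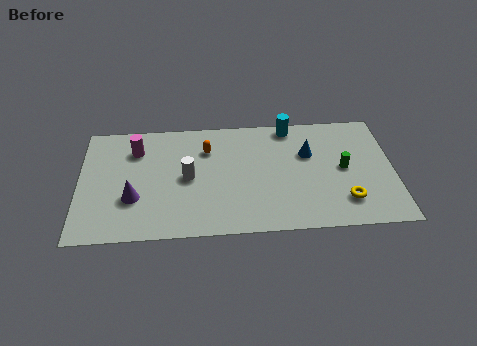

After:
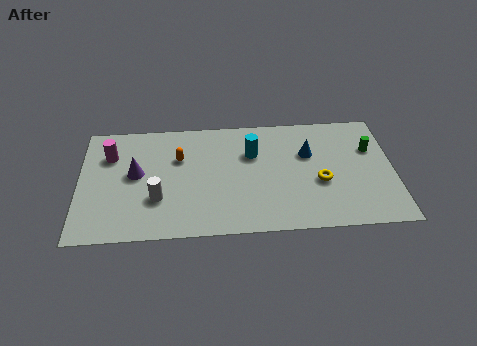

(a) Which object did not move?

the blue cone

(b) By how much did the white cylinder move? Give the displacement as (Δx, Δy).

(-1.4, -1.3)

From the two frames, the white cylinder sits at roughly (5.0, 3.8) before and (3.6, 2.5) after.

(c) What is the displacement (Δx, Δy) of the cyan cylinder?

(-1.8, -1.7)

The cyan cylinder started near (9.8, 6.9) and ended near (8.0, 5.2).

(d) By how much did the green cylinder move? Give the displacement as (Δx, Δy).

(1.3, 1.2)

The green cylinder started near (12.2, 3.9) and ended near (13.5, 5.1).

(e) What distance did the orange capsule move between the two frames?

1.4

From (5.9, 5.6) to (4.6, 5.1), the orange capsule covered √(1.3² + 0.5²) ≈ 1.4 units.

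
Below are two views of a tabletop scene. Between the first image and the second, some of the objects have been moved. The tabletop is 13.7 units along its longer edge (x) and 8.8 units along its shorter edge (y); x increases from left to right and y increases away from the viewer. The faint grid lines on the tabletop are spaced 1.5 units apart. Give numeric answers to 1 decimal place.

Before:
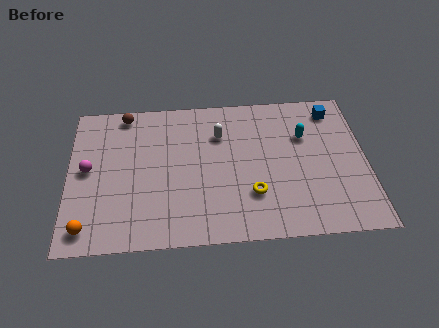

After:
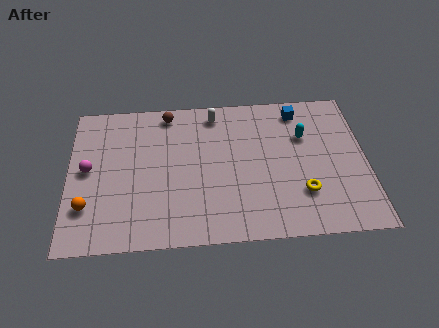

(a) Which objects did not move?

the magenta sphere and the cyan capsule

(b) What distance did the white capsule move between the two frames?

1.3

The white capsule moved from about (7.0, 6.3) to (6.8, 7.6), a distance of √(0.2² + 1.3²) ≈ 1.3.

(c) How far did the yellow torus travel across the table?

2.3

The yellow torus moved from about (8.4, 2.6) to (10.7, 2.5), a distance of √(2.3² + 0.1²) ≈ 2.3.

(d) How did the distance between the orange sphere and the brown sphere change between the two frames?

-0.4

The distance was about 6.9 in the first image and 6.5 in the second, so they moved 0.4 units closer together.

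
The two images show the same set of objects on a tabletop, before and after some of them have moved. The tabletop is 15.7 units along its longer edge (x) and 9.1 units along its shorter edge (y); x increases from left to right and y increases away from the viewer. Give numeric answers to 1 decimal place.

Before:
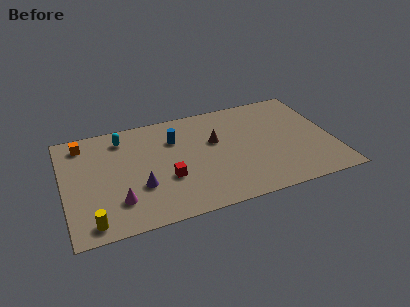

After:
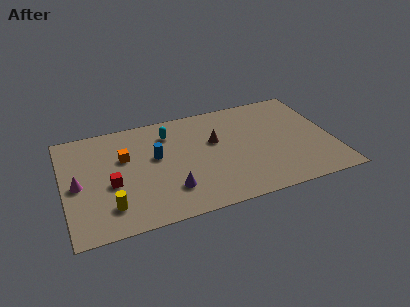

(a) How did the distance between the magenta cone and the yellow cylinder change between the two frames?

+0.9

They were about 2.0 units apart before and 2.9 after — 0.9 units further apart.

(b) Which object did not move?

the brown cone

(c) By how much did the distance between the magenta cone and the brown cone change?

+1.4

They were about 6.8 units apart before and 8.2 after — 1.4 units further apart.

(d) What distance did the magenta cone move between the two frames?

3.0

The magenta cone was near (3.0, 2.3) before and (0.8, 4.3) after, so it travelled √(2.2² + 2.0²) ≈ 3.0 units.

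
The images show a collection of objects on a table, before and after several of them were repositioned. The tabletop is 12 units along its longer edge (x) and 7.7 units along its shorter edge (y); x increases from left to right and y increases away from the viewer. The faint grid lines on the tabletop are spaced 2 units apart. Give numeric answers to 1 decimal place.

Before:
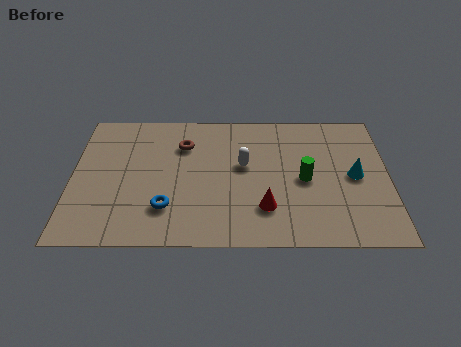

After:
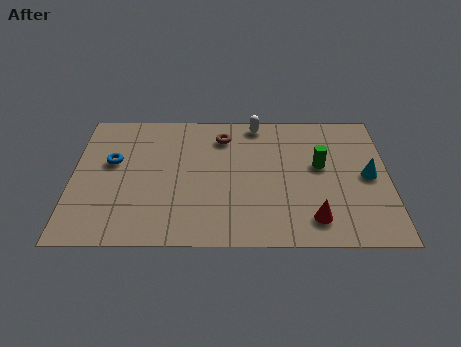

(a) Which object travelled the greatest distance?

the blue torus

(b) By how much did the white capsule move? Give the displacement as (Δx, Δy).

(0.5, 2.5)

The white capsule started near (6.5, 4.4) and ended near (7.0, 6.9).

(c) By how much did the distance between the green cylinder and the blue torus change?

+2.5

The distance was about 5.4 in the first image and 7.9 in the second, so they moved 2.5 units further apart.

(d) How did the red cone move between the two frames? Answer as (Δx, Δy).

(1.8, -0.6)

From the two frames, the red cone sits at roughly (7.3, 2.0) before and (9.1, 1.4) after.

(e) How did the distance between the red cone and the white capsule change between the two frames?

+3.4

They were about 2.5 units apart before and 5.9 after — 3.4 units further apart.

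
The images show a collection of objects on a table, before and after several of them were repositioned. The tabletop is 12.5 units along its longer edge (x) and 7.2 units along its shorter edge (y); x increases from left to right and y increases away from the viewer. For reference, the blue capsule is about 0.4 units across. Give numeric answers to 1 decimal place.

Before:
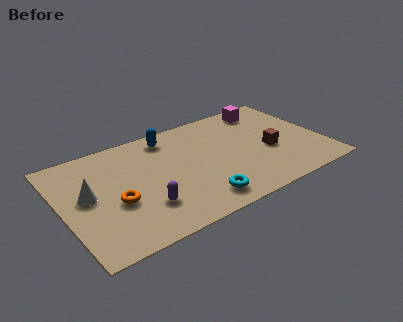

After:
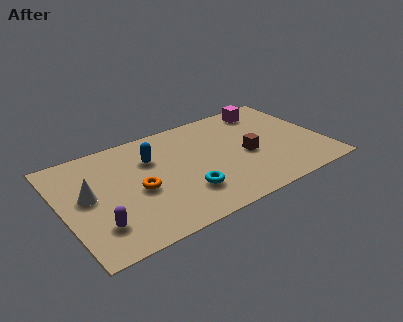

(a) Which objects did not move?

the white cone and the magenta cube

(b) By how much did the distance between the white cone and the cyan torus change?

-0.8

They were about 5.6 units apart before and 4.8 after — 0.8 units closer together.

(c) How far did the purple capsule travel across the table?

2.2

The purple capsule moved from about (3.6, 2.0) to (1.4, 1.8), a distance of √(2.2² + 0.2²) ≈ 2.2.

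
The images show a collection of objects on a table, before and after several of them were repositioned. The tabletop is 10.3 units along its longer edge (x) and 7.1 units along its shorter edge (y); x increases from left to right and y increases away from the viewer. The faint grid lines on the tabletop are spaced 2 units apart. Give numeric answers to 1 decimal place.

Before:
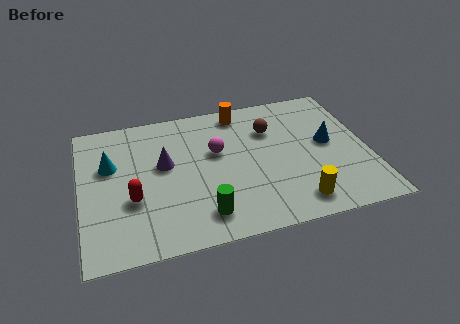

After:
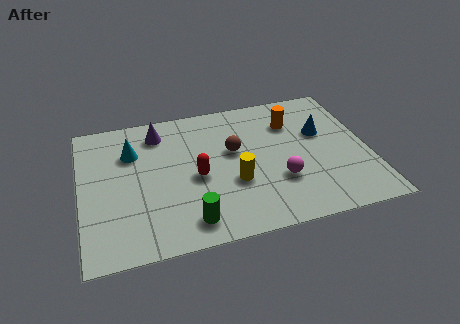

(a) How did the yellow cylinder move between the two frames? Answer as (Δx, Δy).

(-2.1, 1.5)

The yellow cylinder was at about (7.5, 1.1) and moved to about (5.4, 2.6).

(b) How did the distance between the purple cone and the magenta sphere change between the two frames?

+3.5

They were about 1.9 units apart before and 5.4 after — 3.5 units further apart.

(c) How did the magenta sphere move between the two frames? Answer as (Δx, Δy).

(2.1, -2.0)

The magenta sphere started near (4.9, 4.3) and ended near (7.0, 2.3).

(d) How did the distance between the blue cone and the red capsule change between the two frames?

-2.4

Before: roughly 7.2 units apart; after: 4.8. That's 2.4 units closer together.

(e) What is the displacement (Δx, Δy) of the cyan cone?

(0.8, 0.5)

The cyan cone started near (1.1, 4.5) and ended near (1.9, 5.0).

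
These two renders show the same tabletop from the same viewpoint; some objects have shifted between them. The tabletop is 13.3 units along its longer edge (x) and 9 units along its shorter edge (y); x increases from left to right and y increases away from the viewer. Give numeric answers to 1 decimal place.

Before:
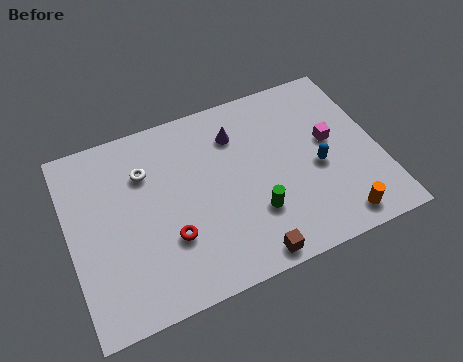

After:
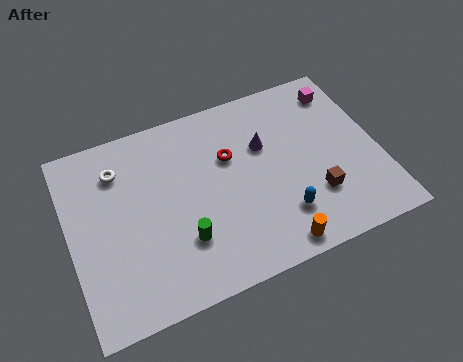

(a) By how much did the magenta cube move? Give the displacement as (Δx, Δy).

(0.8, 2.4)

From the two frames, the magenta cube sits at roughly (11.3, 5.0) before and (12.1, 7.4) after.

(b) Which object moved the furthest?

the red torus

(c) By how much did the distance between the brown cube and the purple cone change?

-2.3

Before: roughly 6.0 units apart; after: 3.7. That's 2.3 units closer together.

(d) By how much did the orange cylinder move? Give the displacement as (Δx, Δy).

(-2.8, -0.2)

From the two frames, the orange cylinder sits at roughly (11.1, 1.1) before and (8.3, 0.9) after.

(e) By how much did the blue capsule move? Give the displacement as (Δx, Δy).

(-1.8, -1.7)

The blue capsule was at about (10.6, 3.9) and moved to about (8.8, 2.2).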